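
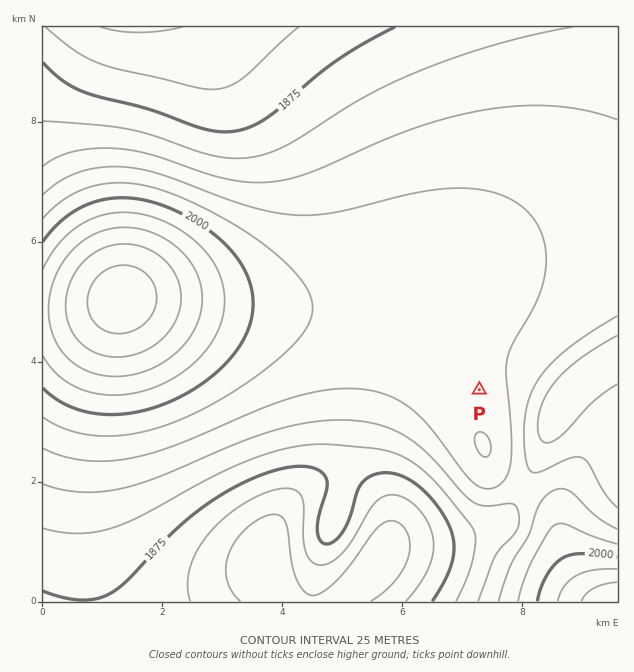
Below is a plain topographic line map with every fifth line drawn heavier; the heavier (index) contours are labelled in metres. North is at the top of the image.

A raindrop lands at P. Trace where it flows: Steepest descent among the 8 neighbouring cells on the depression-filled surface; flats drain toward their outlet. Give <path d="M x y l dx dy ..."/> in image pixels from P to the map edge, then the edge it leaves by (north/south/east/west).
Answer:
<path d="M479 390l14-14 28 0 26 26 16 0 18-20 2 0 12-10 1 0 3-3 5-2 3-3 4-1 6-5"/>
exit: east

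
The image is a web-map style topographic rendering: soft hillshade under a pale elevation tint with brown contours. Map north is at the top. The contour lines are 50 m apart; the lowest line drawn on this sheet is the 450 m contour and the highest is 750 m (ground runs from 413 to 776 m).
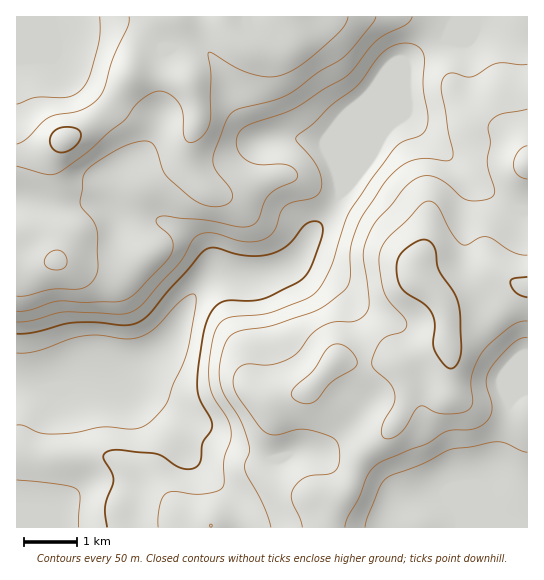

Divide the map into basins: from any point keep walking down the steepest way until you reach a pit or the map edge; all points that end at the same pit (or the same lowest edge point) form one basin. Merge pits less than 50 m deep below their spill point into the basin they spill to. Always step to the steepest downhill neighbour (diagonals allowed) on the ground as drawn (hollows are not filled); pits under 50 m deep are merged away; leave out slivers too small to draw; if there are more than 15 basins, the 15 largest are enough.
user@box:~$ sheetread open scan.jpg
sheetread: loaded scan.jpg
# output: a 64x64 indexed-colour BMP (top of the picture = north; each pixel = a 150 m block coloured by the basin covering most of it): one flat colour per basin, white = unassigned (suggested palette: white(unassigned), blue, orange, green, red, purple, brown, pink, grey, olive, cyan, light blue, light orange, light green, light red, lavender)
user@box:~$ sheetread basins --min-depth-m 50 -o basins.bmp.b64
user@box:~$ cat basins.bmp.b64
<image width="64" height="64" href="data:image/bmp;base64,Qk12CAAAAAAAAHYAAAAoAAAAQAAAAEAAAAABAAQAAAAAAAAIAAATCwAAEwsAABAAAAAAAAAA////ALR3HwAOf/8ALKAsACgn1gC9Z5QAS1aMAMJ34wB/f38AIr28AM++FwDox64AeLv/AIrfmACWmP8A1bDFABERERERERERERERERERERERERESIiIiIiIiIiIiIiIiERERERERERERERERERERERERERIiIiIiIiIiIiIiIiIREREREREREREREREREREREREREiIiIiIiIiIiIiIiIhERERERERERERERERERERERERERIiIiIiIiIiIiIiIiERERERERERERERERERERERERERESIiIiIiIiIiIiIiIREREREREREREREREREREREREREREiIiIiIiIiIiIiIhERERERERERERERERERERERERERESIiIiIiIiIiIiIiERERERERERERERERERERERERERERIiIiIiIiIiIiIiIRERERERERERERERERERERERERERESIiIiIiIiIiIiIhEREREREREREREREREREREREREREREiIiIiIiIiIiIiERERERERERERERERERERERERERERERIiIiIiIiIiIiIRERERERERERERERERERERERERERERESIiIiIiIiIiIhEREREREREREREREREREREREREREREREiIiIiIiIiIiERERERERERERERERERERERERERERERERIiIiIiIiIiIREREREREREREREREREREREREREREREREiIiIiIiIiIhERERERERERERERERERERERERERERERERIiIiIiIiIiEREREREREREREREREREREREREREREREREiIiIiIiIiIRERERERERERERERERERERERERERERERESIiIiIiIiIhERERERERERERERERERERERERERERERERIiIiIiIiIiEREREREREREREREREREREREREREREREREiIiIiIiIiIRERERERERERERERERERERERERERERERESIiIiIiIiIhEREREREREREREREREREREREREREREREREiIiIiIiIiERERERERERERERERERERERERERERERERERESIiIiIiIREREREREREREREREREREREREREREREREREREiIiIiIhERERERERERERERERERERERERERERERERERESIiIiIiERERERERERERERERERERERERERERERERERERIiIiIiIREREREREREREREREREREREREREREREREREREiIiIiIhERERERERERERERERERERERERERERERERERERERESIiEREREREREREREREREREREREREREREREREREREREREiIRERERERERERERERERERERERERERERERERERERERERIhEREREREREREREREREREREREREREREREREREREREREREREREREREREREREREREREREREREREREREREREREREREREREREREREREREREREREREREREREREREREREREREREREREREREREREREREREREREREREREREREREREREREREREREREREREREREREREREREREREREREREREREREREREREREREREREREREREREREREREREREREREREREREREREREREREREREREREREREREREREREREREREREREREREREREREREREREREREREREREREREREREREREREREREREREREREREREREREREREREREREREREREREREREREREREREREREREREREREREREREREREREREREREREREREREREREREREREREREREREREREREREREREREREREREREREREREREREREREREREREREREREREREREREREREREREREREREREREREREREREREREREREREREREREREREREREREREREREREREREREREREREREREREREREREREREREREREREREREREREREREREREREREREREREREREREREREREREREREREREREREREREREREREREREREREREREREREREREREREREREREREREREREREREREREREREREREREREREREREREREREREREREzMxERERERERERERERERERERERERERERERERERERERETMzMxERERERERERERERERERERERERERERERERERERERMzMzMxEREREREREREREREREREREREREREREREREREREzMzMzMRERERERERERERERERERERERERERERERERERETMzMzMzERERERERERERERERERERERERERERERERERERMzMzMzMxEREREREREREREREREREREREREREREREREREzMzMzMzMRERERERERERERERERERERERERERERERERETMzMzMzMzERERERERERERERERERERERERERERERERERMzMzMzMzMxEREREREREREREREREREREREREREREREREzMzMzMzMzERERERERERERERERERERERERERERERERETMzMzMzMzMRERERERERERERERERERERERERERERERERMzMzMzMzMzEREREREREREREREREREREREREREREREREzMzMzMzMzMRERERERERERERERERERERERERERERERETMzMzMzMzMxERERERERERERERERERERERERERERERERMzMzMzMzMzMREREREREREREREREREREREREREREREREzMzMzMzMzMzERERERERERERERERERERERERERERERETMzMzMzMzMzMxERERERERERERERERERERERERERERER"/>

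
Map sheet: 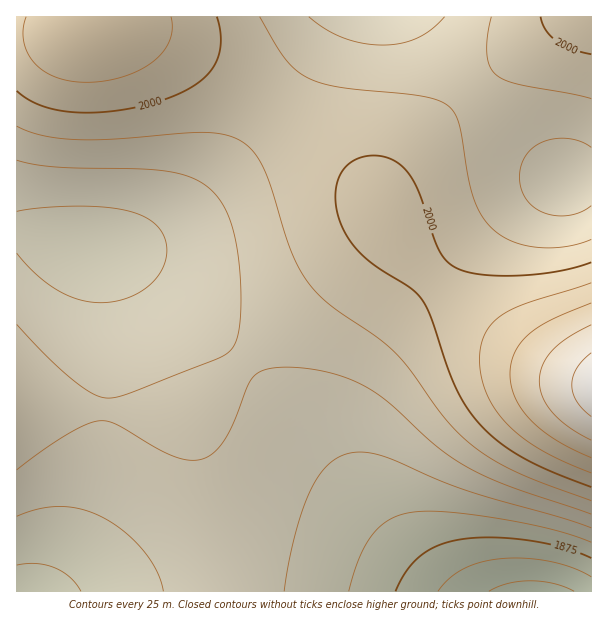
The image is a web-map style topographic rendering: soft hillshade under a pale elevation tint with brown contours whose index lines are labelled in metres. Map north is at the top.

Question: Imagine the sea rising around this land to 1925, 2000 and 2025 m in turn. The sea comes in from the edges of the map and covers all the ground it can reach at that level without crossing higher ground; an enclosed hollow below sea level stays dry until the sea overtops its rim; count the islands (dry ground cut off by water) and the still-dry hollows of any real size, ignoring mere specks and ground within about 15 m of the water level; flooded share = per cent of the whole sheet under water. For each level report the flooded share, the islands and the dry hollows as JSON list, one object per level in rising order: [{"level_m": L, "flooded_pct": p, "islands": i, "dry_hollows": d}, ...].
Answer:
[{"level_m": 1925, "flooded_pct": 16, "islands": 0, "dry_hollows": 0}, {"level_m": 2000, "flooded_pct": 83, "islands": 0, "dry_hollows": 0}, {"level_m": 2025, "flooded_pct": 93, "islands": 0, "dry_hollows": 0}]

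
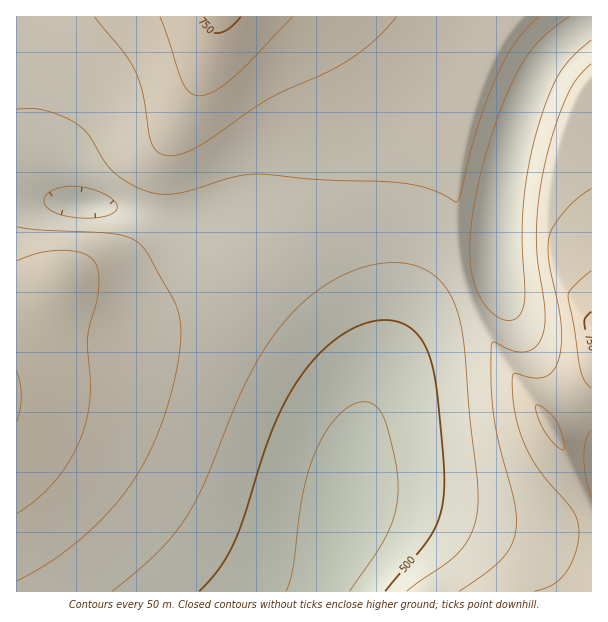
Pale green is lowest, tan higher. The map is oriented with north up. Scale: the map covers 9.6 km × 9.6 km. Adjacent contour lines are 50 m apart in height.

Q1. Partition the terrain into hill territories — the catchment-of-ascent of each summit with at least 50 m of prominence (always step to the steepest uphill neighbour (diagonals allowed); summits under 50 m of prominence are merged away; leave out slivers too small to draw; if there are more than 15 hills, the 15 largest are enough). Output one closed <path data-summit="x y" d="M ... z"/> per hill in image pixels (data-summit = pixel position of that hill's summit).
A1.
<path data-summit="219 17" d="M591 16l-574 0-1 181 106 11 52 15 36 3 23 12 16 14 58 57 36 44 17 30 2 12 0 33 8-24 21-44 24-34 14-14 17-12 34-14 14-8 4-6-2-48 4-35 11-46 11-33 20-45 19-22 30-21z"/><path data-summit="17 396" d="M33 198l-17 0 0 393 305 1 28-85 5-46 8-42 0-24-2-12-17-30-36-44-58-57-25-20-20-8-30-1-52-15-53-4z"/><path data-summit="591 330" d="M591 22l-21 14-23 23-9 13-16 38-11 33-11 46-4 35 2 48-4 6-14 8-34 14-17 12-25 27-13 21-17 33-14 41-6 27-5 46-9 32-18 46 1 7 269-1z"/>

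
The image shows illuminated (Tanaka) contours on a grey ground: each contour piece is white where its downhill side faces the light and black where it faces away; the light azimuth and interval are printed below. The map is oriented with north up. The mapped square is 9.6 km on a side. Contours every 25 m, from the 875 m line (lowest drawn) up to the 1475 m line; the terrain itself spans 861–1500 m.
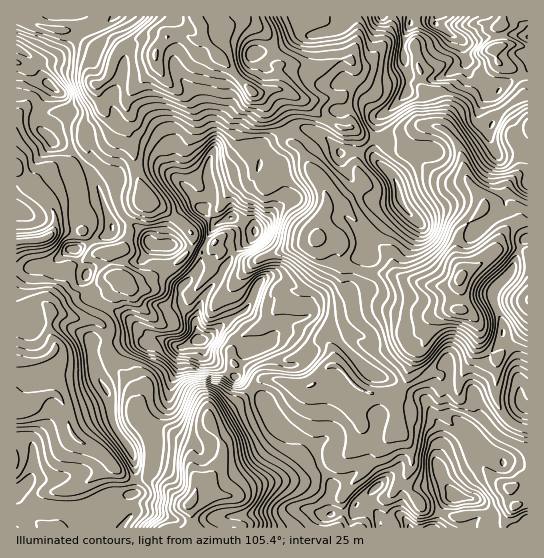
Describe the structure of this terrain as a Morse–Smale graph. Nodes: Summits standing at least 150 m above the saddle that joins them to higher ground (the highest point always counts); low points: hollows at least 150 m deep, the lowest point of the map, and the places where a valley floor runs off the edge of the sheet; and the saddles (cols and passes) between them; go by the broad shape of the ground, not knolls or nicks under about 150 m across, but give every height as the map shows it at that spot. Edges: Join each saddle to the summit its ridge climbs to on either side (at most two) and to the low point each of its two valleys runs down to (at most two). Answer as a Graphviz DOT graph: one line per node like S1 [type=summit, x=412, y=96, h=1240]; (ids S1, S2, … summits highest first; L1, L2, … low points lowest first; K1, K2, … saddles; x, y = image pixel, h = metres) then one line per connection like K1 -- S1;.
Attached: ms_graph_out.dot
graph terrain {
  S1 [type=summit, x=198, y=339, h=1500];
  S2 [type=summit, x=438, y=17, h=1487];
  S3 [type=summit, x=431, y=527, h=1396];
  L1 [type=low, x=461, y=278, h=861];
  L2 [type=low, x=189, y=505, h=891];
  L3 [type=low, x=195, y=17, h=931];
  K1 [type=saddle, x=78, y=158, h=1228];
  K2 [type=saddle, x=75, y=230, h=1202];
  K3 [type=saddle, x=251, y=387, h=1187];
  K4 [type=saddle, x=137, y=169, h=1155];
  K5 [type=saddle, x=286, y=131, h=1136];
  K1 -- S1;
  K1 -- L2;
  K1 -- L3;
  K2 -- S1;
  K2 -- L1;
  K2 -- L2;
  K3 -- S1;
  K3 -- S3;
  K3 -- L1;
  K3 -- L2;
  K4 -- S1;
  K4 -- L1;
  K4 -- L3;
  K5 -- S1;
  K5 -- S2;
  K5 -- L1;
  K5 -- L3;
}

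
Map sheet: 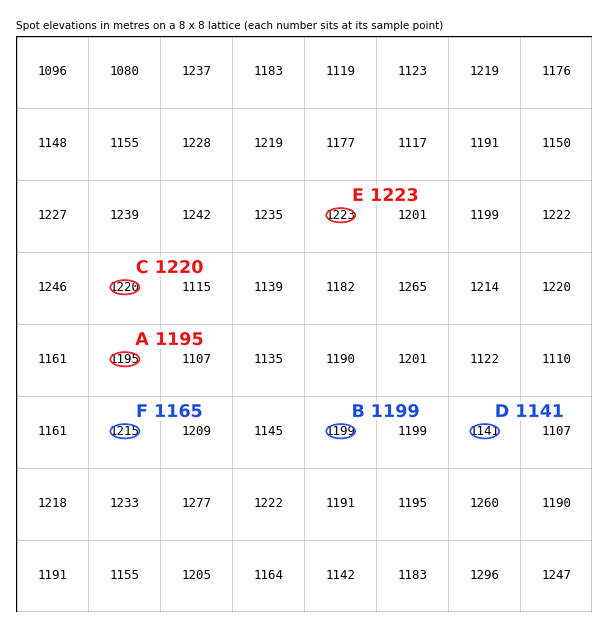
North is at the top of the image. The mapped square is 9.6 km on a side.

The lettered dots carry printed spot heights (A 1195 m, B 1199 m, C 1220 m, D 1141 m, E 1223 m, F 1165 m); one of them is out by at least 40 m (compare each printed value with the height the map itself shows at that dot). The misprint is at F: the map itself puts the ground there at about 1215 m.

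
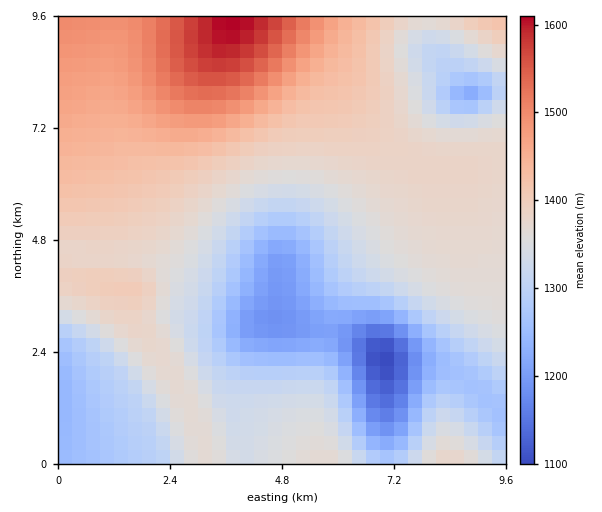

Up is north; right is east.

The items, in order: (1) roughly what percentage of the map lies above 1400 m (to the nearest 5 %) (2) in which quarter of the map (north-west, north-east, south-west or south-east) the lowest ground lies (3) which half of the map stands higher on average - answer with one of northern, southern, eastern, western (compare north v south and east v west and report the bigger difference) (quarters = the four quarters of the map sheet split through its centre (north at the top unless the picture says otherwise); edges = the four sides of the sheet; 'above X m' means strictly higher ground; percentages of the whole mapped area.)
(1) About 25 % of the map lies above 1400 m.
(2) The lowest ground is in the south-east quarter.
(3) Taken as a whole, the northern half is higher than the southern.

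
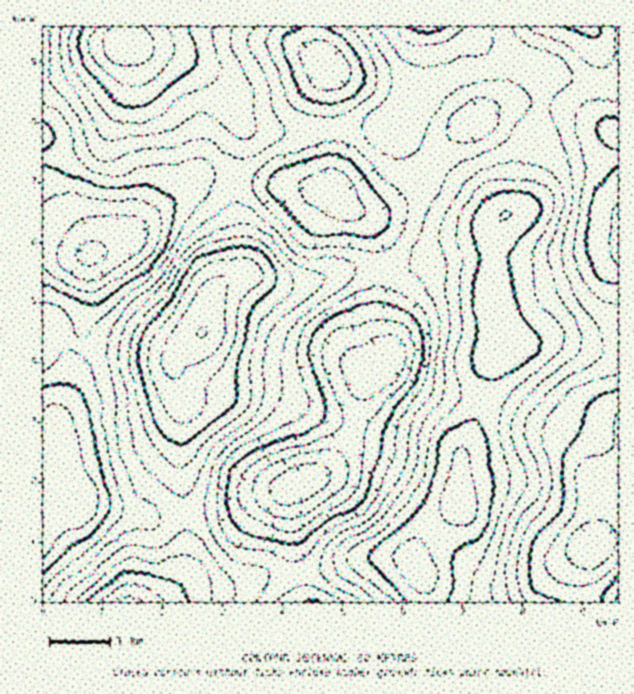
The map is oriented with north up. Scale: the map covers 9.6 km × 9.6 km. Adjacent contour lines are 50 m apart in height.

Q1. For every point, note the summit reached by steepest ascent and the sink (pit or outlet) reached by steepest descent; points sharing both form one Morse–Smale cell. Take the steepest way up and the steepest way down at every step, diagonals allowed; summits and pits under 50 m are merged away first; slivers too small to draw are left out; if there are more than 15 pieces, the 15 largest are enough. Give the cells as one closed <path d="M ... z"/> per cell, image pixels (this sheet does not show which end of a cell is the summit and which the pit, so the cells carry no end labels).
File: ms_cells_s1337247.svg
<path d="M127 41l-27 13-26 18-16 6-16 3 0 66 3 9 3 33 8 15 9 6 16 18 10 26 39-20 40-37 27-19 11-4 27 4 2-6 6-46-19-36-15-14-18-12-15-8-28-6z"/><path d="M487 400l-5 0-8 27-14 27-2 51-35 32-11 19 0 6 12 21 2 18 157 1-1-31 4-15 10-16 0-44-4-13 2-5-4-13-11-18-16-13z"/><path d="M43 148l-1 183 11 1 23 12 16 4 35 2 40 6 9-3 26-22 6-28 6-14 10-9 11-5 5-7 2-21-8-46 2-23-3-2-12-2-13 0-11 4-27 19-40 37-39 20-5-17-8-14-22-19-6-11z"/><path d="M379 268l-18 0-17 2-39 14-24 0-31-9-11 0-16 6-9 8-4 9-8 33-26 24-2 20 4 12 6 5 9 3 75 0 85 33 11-46 10-11 10-7 2-4 0-9-8-27z"/><path d="M49 330l-7 3 0 193 35-18 5-5 61 12 6 3 35-2 0-9-4-24 2-81-8-26 0-16 3-6-10 2-40-6-35-2-16-4z"/><path d="M611 131l-33 6-34 12-12-3-2 2-5 15-1 30-4 11-8 10-12 6-6 14 0 40-4 26 15 42 16 2 17-3 21 0 31 5 28-1 0-212z"/><path d="M355 428l-3 1-18 31-12 13-21 9-10 10-1 15 9 67 56-14 45-3 12 5 2-10 9-15 35-32 2-43-1-6-4-4-30-10-48-5z"/><path d="M178 384l-1 4 5 14-2 81 5 33 47-6 31-16 27-6 32-15 17-19 13-24 0-4-32-10-46-20-15-2-66 1-9-3z"/><path d="M494 228l-13 14-42 12-21 10-11 4-27 0-2 56 8 27-2 13 2 2 20 12 30 14 45 8 2-3 6-30 15-25-14-42 4-26z"/><path d="M313 26l-185 0-2 14 22 10 28 6 33 20 19 20 10 22 7 8 33 6 27 0 25-3 0-57-12-17z"/><path d="M82 503l-40 25 1 74 118 0 19-17 6-15 2-20-2-31-2-3-35 2-6-3z"/><path d="M559 341l-21 0-17 3-18-2-14 25-7 32 21 7 65 31 16 16 8 19 0 5 3 1 15-10 8-2 0-120-28 0z"/><path d="M242 178l-6 0-2 5 0 18 4 19 4 41-4 10-5 5 17-1 31 9 24 0 39-14 36-3-2-20-6-21-11-12-9-5-18-19-21 0-21-6-26 0z"/><path d="M466 26l-42 1-1 57-9 19-16 18 2 9 8 11 25 23 30-36 24-16 27-10 28 1-2-34-52-21z"/><path d="M424 26l-110 1 0 10 4 18 12 17-2 40 3 18 52-2 9-3 12-10 14-19 6-18z"/>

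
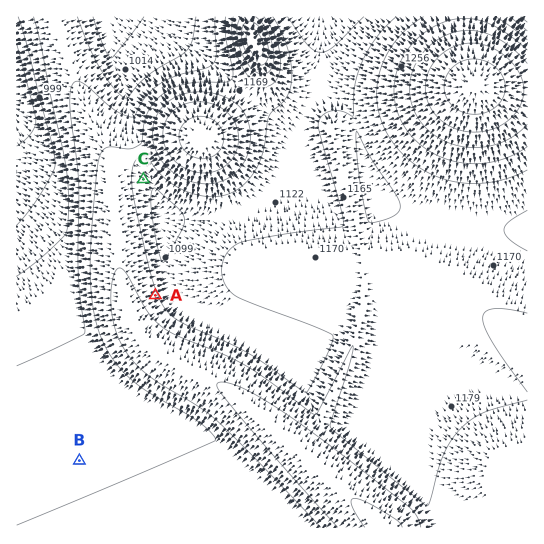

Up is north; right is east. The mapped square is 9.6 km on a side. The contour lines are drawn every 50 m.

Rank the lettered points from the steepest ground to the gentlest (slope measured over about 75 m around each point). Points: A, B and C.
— A C B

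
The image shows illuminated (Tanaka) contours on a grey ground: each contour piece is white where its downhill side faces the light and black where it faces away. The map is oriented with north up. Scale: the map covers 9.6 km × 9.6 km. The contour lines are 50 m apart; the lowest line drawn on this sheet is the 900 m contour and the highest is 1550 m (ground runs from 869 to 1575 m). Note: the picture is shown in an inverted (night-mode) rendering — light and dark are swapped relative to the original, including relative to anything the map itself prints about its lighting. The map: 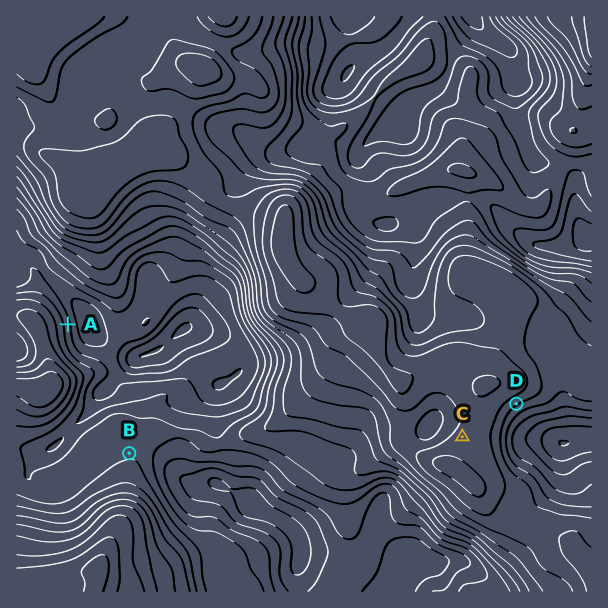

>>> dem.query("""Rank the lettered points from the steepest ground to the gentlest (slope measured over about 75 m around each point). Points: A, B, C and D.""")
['A', 'D', 'B', 'C']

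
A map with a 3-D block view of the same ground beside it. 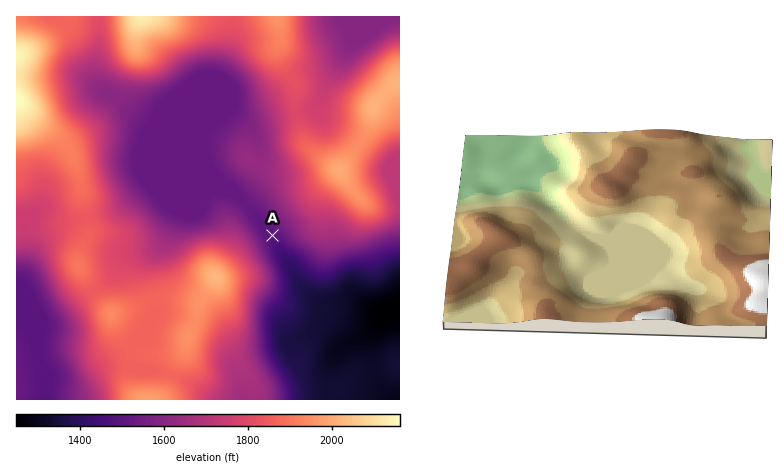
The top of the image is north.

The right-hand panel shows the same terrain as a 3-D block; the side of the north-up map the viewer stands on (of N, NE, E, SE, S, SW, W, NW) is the N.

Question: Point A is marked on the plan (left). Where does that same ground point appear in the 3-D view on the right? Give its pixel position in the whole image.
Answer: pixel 560 214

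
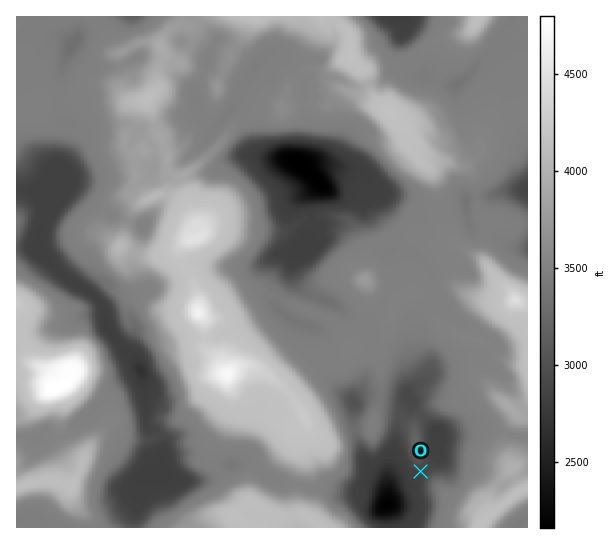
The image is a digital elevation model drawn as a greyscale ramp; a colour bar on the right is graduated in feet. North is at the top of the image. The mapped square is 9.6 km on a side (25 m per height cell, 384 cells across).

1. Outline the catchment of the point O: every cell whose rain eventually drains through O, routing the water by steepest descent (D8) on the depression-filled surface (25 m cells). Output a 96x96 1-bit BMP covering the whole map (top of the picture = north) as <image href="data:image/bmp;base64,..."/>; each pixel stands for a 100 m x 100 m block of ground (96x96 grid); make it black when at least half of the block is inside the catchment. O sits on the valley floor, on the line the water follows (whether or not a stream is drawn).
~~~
<image width="96" height="96" href="data:image/bmp;base64,Qk2+BAAAAAAAAD4AAAAoAAAAYAAAAGAAAAABAAEAAAAAAIAEAAATCwAAEwsAAAIAAAAAAAAA////AAAAAAAAAAAAAAAAAAAAAAAAAAAAAAAAAAAAAAAAAAAAAAAAAAAAAYAAAAAAAAAAAAAAH8AAAAAAAAAAAAAAP/AAAAAAAAAAAAAAf/gAAAAAAAAAAAAA//wAAAAAAAAAAAAA//4AAAAAAAAAAAAB//wAAAAAAAAAAAAB//wAAAAAAAAAAAAD//gAAAAAAAAAAAAH//gAAAAAAAAAAAAP//gAAAAAAAAAAAAf//gAAAAAAAAAAAAf//gAAAAAAAAAAAAf//gAAAAAAAAAAAAf//gAAAAAAAAAAAAf//gAAAAAAAAAAAAf//gAAAAAAAAAAAA///gAAAAAAAAAAAB///0AAAAAAAAAAB////8AAAAAAAAAAA////8AAAAAAAAAAA////8AAAAAAAAAAA////8AAAAAAAAAAA////8AAAAAAAAAAA////8AAAAAAAAAAA////8AAAAAAAAAAA////8AAAAAAAAAAA////8AAAAAAAAAAA////8AAAAAAAAAAA////8AAAAAAAAAAA///8AAAAAAAAAAAA///8AAAAAAAAAAAA///wAAAAAAAAAAAAf/+AAAAAAAAAAAAAf/wAAAAAAAAAAAAAP/AAAAAAAAAAAAAAP+AAAAAAAAAAAAAAP+AAAAAAAAAAAAAAP8AAAAAAAAAAAAAAH8AAAAAAAAAAAAAAH4AAAAAAAAAAAAAABwAAAAAAAAAAAAAAAAAAAAAAAAAAAAAAAAAAAAAAAAAAAAAAAAAAAAAAAAAAAAAAAAAAAAAAAAAAAAAAAAAAAAAAAAAAAAAAAAAAAAAAAAAAAAAAAAAAAAAAAAAAAAAAAAAAAAAAAAAAAAAAAAAAAAAAAAAAAAAAAAAAAAAAAAAAAAAAAAAAAAAAAAAAAAAAAAAAAAAAAAAAAAAAAAAAAAAAAAAAAAAAAAAAAAAAAAAAAAAAAAAAAAAAAAAAAAAAAAAAAAAAAAAAAAAAAAAAAAAAAAAAAAAAAAAAAAAAAAAAAAAAAAAAAAAAAAAAAAAAAAAAAAAAAAAAAAAAAAAAAAAAAAAAAAAAAAAAAAAAAAAAAAAAAAAAAAAAAAAAAAAAAAAAAAAAAAAAAAAAAAAAAAAAAAAAAAAAAAAAAAAAAAAAAAAAAAAAAAAAAAAAAAAAAAAAAAAAAAAAAAAAAAAAAAAAAAAAAAAAAAAAAAAAAAAAAAAAAAAAAAAAAAAAAAAAAAAAAAAAAAAAAAAAAAAAAAAAAAAAAAAAAAAAAAAAAAAAAAAAAAAAAAAAAAAAAAAAAAAAAAAAAAAAAAAAAAAAAAAAAAAAAAAAAAAAAAAAAAAAAAAAAAAAAAAAAAAAAAAAAAAAAAAAAAAAAAAAAAAAAAAAAAAAAAAAAAAAAAAAAAAAAAAAAAAAAAAAAAAAAAAAAAAAAAAAAAAAAAAAAAAAAAAAAAAAAAAAAAAAAAAAAAAAAAAAAAAAAAAAAAAAAAAAAAAAAAAAAAAAAAAAAAAAAAAAAAAAAAAAAAAAAAAAAAAAAAAAAAAAAAAAAAAAAAAAAAAAA="/>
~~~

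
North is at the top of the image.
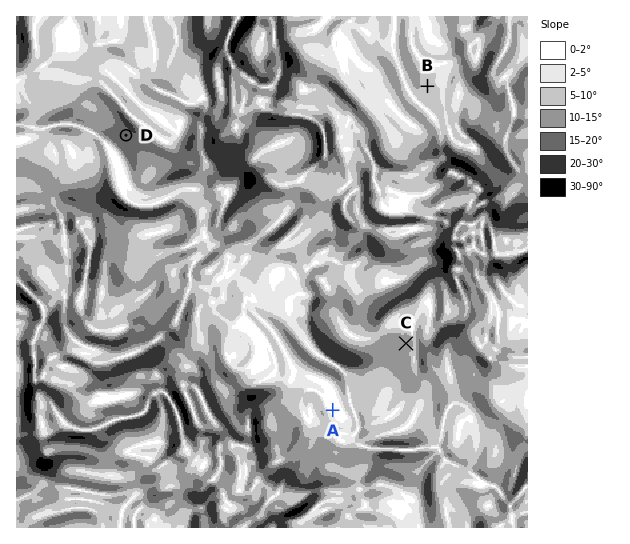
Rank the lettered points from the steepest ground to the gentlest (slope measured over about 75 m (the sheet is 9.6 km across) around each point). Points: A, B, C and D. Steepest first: D C B A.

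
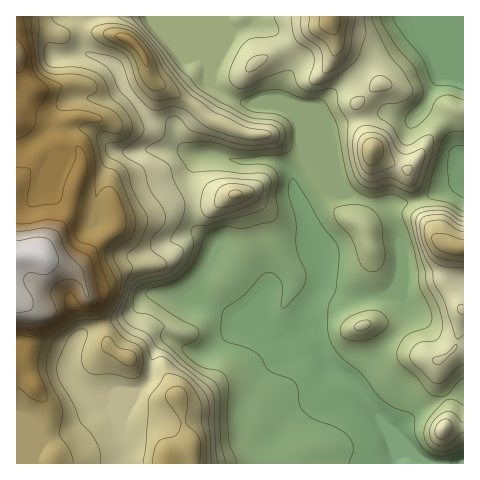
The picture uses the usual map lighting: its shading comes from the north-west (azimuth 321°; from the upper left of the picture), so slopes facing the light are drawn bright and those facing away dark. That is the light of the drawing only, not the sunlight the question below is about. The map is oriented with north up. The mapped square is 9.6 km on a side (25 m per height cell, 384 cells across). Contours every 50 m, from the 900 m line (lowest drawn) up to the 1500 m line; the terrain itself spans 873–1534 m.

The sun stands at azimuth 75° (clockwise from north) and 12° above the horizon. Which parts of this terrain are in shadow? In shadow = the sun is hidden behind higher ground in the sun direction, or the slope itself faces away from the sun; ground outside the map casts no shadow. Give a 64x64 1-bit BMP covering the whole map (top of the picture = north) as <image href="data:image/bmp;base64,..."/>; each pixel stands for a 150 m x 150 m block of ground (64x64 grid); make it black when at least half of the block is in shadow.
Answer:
<image width="64" height="64" href="data:image/bmp;base64,Qk0+AgAAAAAAAD4AAAAoAAAAQAAAAEAAAAABAAEAAAAAAAACAAATCwAAEwsAAAIAAAAAAAAA////AAAAAAAAADAAAAAAAAAAMAAAAADwAAAQAAAAA/AAAAAAAAAD8AAAAAAAAAHwAAAAAAAAAHAAAAAAAAAAMAAAAAAAAAAAAAAAAAAAAAAAAAAAAAAAAAAAAAAAAAAAAAAAAAAAAGAAAAAAAAAA4AAAAAAAAAHAAAAAAAAAAYAAAAAAAAAAAAAAAAAAAAAAAAAAAAAAAAAAAAAAAAAAAAAAAAAAAAAcAAAAAAAAAD4AAAAAAAAAfgDAAAAAAAB8AMAAAAAAAPgAgAAAAAAA+AAAAAAAAAHwAAAAAAAAAfAAAAAAAAAD8AAAAAAAAAfwAAAAAAAAD/gAAAAAAAAP8AAAAAAAAA/wAAAAAAAAD+AAAAAAAAAH4AAAAAAAAAPAAAAAAAAAAcAAAAAAAAAAAAAAAAAAAAAAAAAAAAAAAAAAAAAAAAHHAAAAAAAAB8IAAAAAAAAfwAAAAAAAAB/AAAAAAAAAH8AAAAAAAAAfwAAAAAAOAA/AAAAAAA4AB8AAAAAAAAAHAAAAAAAAAAIAAAAAAAAABgAAAAAAAAAOAAAAACAAAAYAAAAA4AAAAAAAAAHgAAAAAAAAA+AAAAAAAAADwAAAAAAAAAfAAABgAAAAB8AAAHAAAAAPwAAAeAAAAD+AAAD4AAAAPgAAA/AAAAAAAAAH4AAAAAAAAAfgAAAAAAAAAeAAAA=="/>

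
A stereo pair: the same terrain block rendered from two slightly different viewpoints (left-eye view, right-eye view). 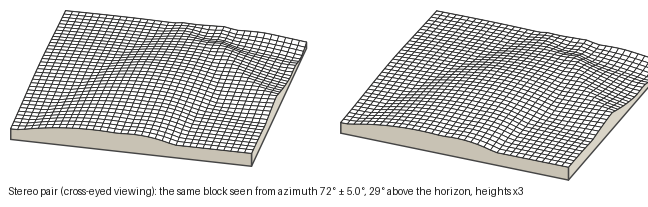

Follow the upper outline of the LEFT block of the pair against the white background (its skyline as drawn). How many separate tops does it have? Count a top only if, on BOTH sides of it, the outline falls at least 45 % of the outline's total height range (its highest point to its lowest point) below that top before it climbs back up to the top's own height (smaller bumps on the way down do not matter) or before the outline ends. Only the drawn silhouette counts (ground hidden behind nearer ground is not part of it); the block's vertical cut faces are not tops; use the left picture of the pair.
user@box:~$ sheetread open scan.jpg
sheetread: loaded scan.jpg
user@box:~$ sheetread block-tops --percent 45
0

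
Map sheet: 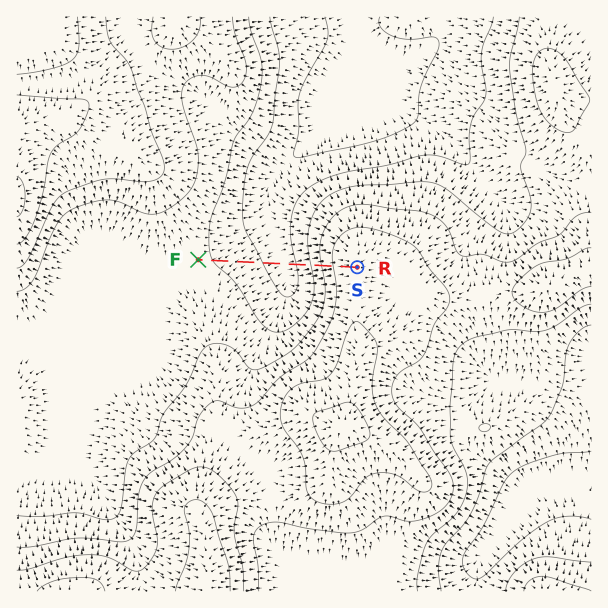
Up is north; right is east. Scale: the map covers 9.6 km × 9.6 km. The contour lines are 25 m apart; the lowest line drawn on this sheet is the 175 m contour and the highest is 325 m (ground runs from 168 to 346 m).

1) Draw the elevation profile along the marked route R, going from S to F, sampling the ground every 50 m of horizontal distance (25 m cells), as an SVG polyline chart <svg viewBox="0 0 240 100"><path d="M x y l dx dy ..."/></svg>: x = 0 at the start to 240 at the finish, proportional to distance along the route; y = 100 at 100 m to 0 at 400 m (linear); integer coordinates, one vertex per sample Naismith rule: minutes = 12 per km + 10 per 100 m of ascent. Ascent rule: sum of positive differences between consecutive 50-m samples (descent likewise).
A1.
<svg viewBox="0 0 240 100"><path d="M0 35l5 0 4 0 5 1 4 0 5 1 4 1 5 2 4 2 5 1 4 3 5 2 4 2 5 3 4 2 5 2 4 2 5 3 4 1 5 2 4 1 5 1 5 1 4 1 5 0 4 0 5 0 4 0 5 0 4-1 5 0 4-1 5-1 4 0 5-1 4 0 5-1 4-1 5 0 4-1 5 0 4-1 5 0 5-1 4 0 5-1 4 0 5 0 4-1 5 0 4 0 5 0 4 0 5-1"/></svg>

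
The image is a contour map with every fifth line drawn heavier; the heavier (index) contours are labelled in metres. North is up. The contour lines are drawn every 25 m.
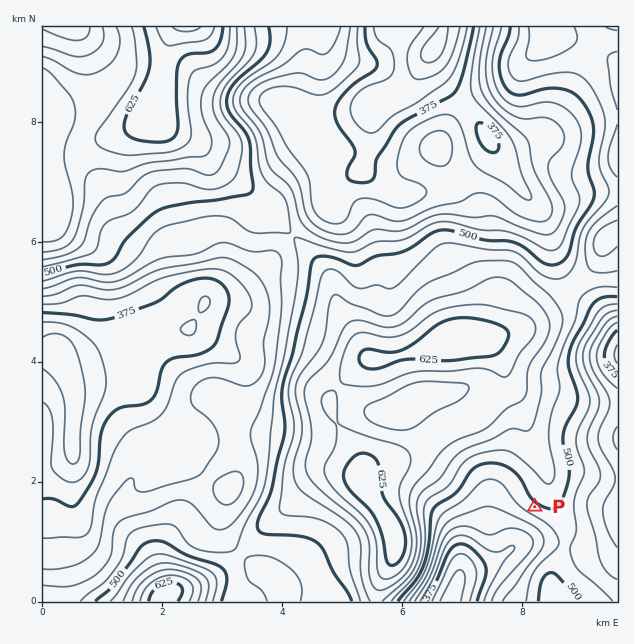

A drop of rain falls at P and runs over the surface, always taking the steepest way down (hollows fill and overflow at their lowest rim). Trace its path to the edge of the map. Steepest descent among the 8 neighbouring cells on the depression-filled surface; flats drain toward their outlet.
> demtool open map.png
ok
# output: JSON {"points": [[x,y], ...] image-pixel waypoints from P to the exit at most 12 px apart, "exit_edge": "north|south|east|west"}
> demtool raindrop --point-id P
{"points": [[535, 507], [523, 519], [520, 531], [517, 543], [505, 555], [493, 562], [481, 565], [469, 568], [458, 580], [454, 592], [451, 601]], "exit_edge": "south"}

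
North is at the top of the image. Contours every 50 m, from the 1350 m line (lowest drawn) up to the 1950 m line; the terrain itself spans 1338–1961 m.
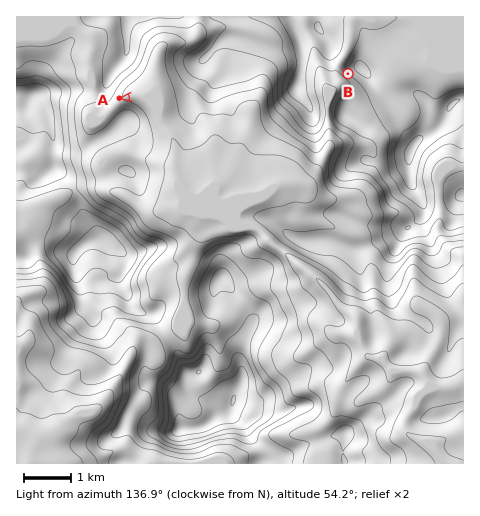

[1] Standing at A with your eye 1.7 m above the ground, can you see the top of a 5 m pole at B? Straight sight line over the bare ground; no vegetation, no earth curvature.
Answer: no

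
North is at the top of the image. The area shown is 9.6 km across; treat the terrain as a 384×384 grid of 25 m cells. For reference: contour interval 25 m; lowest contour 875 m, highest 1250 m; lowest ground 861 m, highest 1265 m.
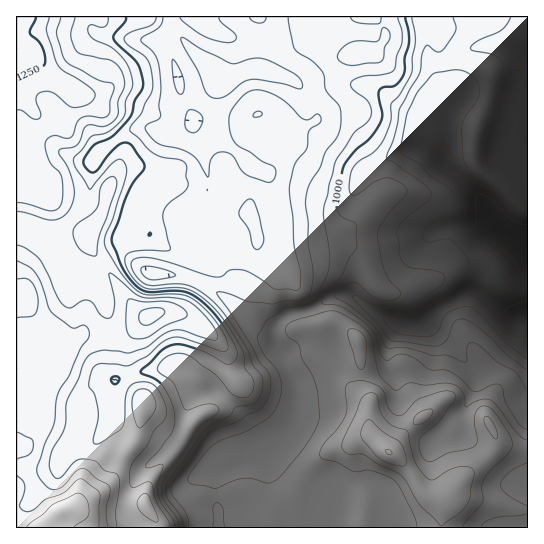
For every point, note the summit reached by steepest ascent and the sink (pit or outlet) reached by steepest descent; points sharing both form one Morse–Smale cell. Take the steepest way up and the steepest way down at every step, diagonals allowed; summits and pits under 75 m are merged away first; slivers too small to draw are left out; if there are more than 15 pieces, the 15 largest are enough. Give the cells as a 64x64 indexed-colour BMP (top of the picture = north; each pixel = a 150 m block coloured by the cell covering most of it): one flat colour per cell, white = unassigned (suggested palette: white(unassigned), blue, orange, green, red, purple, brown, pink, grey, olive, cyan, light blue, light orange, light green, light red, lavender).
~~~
<image width="64" height="64" href="data:image/bmp;base64,Qk12CAAAAAAAAHYAAAAoAAAAQAAAAEAAAAABAAQAAAAAAAAIAAATCwAAEwsAABAAAAAAAAAA////ALR3HwAOf/8ALKAsACgn1gC9Z5QAS1aMAMJ34wB/f38AIr28AM++FwDox64AeLv/AIrfmACWmP8A1bDFABERERERERERERERERIiIiIiIiIiIiIiIiIiIiIiIiIiEREREREREREREREREiIiIiIiIiIiIiIiIiIiIiIiIiIRERERERERERERERESIiIiIiIiIiIiIiIiIiIiIiIiIhERERERERERERERERIiIiIiIiIiIiIiIiIiIiIiIiIiEREREREREREREREREiIiIiIiIiIiIiIiIiIiIiIiIiIRERERERERERERERESIiIiIiIiIiIiIiIiIiIiIiIiIhERERERERERERERERIiIiIiIiIiIiIiIiIiIiIiIiIiERERERERERERERERESIiIiIiIiIiIiIiIiIiIiIiIiIRERERERERERERERERESIiIiIiIiIiIiIiIiIiIiIiIhEREREREREREREREREREiIiIiIiIiIiIiIiIiIiIiIiEREREREREREREREREREREiIiIiIiIiIiIiIiIiIiIiIREREREREREREREREREREREiIiIiIiIiIiIiIiIiIiIhERERERERERERERERERERERIiIiIiIiIiIiIiIiIiIiERERERERERERERERERERERESIiIiIiIiIiIiIiIiIiIRERERERERERERERERERERERIiIiIiIiIiIiIiIiIiIhEREREREREREREREREREREREiIiIiIiIiIiIiIiIiIiERERERERERERERERERERERESIiIiIiIiIiIiIiIiIiIRERERERERERERERERERERERIiIiIiIiIiIiIiIiIiIhEREREREREREREREREREREREiIiIiIiIiIiIiIiIiIiEREREREREREREREREREREREiIiIiIiIiIiIiIiIiIiIRERERERERERERERERERERESIiIiIiIiIiIiIiIiIiIhERERERERERERERERERERESIiIiIiIiIiIiIiIiIiIiERERERERERERERERERERERIiIiIiIiIiIiIiIiIiIiIRERERERERERERERERERERIiIiIiIiIiIiIiIiIiIiIhEREREREREREREREREREREiIiIiIiIiIiIiIiIiIiIiERERERERERERERERERERERIiIiIiIiIiESIiIiIiIiIRERERERERERERERERERERESIiIiIiIhERESIiIiIiIhERERERERERERERERERERERERIiIiIREREREiIiIiERERERERERERERERERERERERERERIiIREREREREiIhEREREREREREREREREREREREREREREREREREREREREhEREREREREREREREREREREREREREREREREREREREREREREREREREREREREREREREREREREREREREREREREREREREREREREREREREREREREREREREREREREREREREREREREREREREREREREREREREREREREREREREREREREREREREREREREREREREREREREREREREREREREREREREREREREREREREREREREREREREREREREREREREREREREREREREREREREREREREREREREREREREREREREREREREREREREREREREzMzEREREREREREREREREREREREREREREREREREREREzMzMxERERERERERERERERERERERERERERERERERERETMzMzMRERERERERERERERERERERERERERERERERERERMzMzMzEREREREREREREREREREREREREREREREREREREzMzMzMRERERERERERERERERERERERERERERERERERETMzMzMxERERERERERERERERERERERERERERERERERERMzMzMzEREREREREREREREREREREREREREREREREREREzMzMzMRERERERERERERERERERERERERERERERERERETMzMzMzERERERERERERERERERERERERERERERERERERMzMzMzMREREREREREREREREREREREREREREREREREREzMzMzMzERERERERERERERERERERERERERERERERERETMzMzMzMxERERERERERERERERERERERERERERERERERMzMzMzMzMxEREREREREREREREREREREREREREREREREzMzMzMzMzMzMzMxERERERERERERERERERERERERERETMzMzMzMzMzMzMzERERERERERERERERERERERERERERMzMzMzMzMzMzMzEREREREREREREREREREREREREREREzMzMzMzMzMzMzMRERERERERERERERERERERERERERETMzMzMzMzMzMzMxERERERERERERERERERERERERERERMzMzMzMzMzMzMxEREREREREREREREREREREREREREREzMzMzMzMzMzMzERERERERERERERERERERERERERERETMzMzMzMzMzMzMRERERERERERERERERERERERERERERMzMzMzMzMzMzMxEREREREREREREREREREREREREREREzMzMzMzMzMzMxERERERERERERERERERERERERERERETMzMzMzMzMzMzERERERERERERERERERERERERERERERMzMzMzMxEREREREREREREREREREREREREREREREREREzMzMzMxERERERERERERERERERERERERERERERERERETMzMzMxERERERERERERERERERERERERERERERERERER"/>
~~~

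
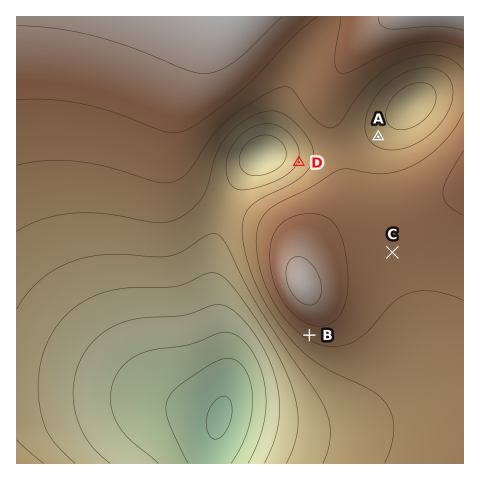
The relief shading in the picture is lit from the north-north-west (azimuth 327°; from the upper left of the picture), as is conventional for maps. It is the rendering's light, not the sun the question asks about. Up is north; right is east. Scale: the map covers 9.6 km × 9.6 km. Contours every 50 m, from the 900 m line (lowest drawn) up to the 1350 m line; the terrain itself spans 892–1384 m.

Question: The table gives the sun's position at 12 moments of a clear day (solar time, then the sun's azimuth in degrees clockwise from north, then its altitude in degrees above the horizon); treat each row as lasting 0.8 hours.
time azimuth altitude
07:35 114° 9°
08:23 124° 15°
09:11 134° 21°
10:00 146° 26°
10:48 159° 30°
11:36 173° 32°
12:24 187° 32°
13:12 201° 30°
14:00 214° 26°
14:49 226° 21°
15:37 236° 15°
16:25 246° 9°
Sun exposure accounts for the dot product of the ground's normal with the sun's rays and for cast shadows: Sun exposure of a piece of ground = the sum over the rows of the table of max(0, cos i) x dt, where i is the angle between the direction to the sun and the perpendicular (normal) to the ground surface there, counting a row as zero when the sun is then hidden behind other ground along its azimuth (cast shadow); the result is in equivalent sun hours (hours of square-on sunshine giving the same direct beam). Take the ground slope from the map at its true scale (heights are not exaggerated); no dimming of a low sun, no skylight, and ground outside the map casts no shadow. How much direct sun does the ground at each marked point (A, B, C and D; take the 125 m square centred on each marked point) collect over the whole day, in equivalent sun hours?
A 3.1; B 4.5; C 3.7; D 3.1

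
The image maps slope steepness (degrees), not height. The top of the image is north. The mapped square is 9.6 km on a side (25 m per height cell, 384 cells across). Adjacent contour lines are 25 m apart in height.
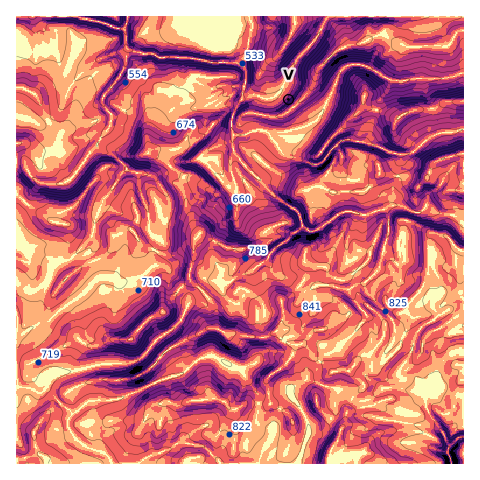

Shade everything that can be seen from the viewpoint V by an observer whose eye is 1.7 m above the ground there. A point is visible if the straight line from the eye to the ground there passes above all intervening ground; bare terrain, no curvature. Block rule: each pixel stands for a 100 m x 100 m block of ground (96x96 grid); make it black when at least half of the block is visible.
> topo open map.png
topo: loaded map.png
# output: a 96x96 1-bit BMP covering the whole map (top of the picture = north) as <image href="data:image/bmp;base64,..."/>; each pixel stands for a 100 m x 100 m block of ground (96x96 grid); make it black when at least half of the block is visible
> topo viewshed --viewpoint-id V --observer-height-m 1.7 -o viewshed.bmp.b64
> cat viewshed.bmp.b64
<image width="96" height="96" href="data:image/bmp;base64,Qk2+BAAAAAAAAD4AAAAoAAAAYAAAAGAAAAABAAEAAAAAAIAEAAATCwAAEwsAAAIAAAAAAAAA////AAAAAAAAAAAAAAAAAAAAAAAAAAAAAAAAAAAAAAAAAAAAAAAAAAAAAAAAAAAAAAAAAAAAAAAAAAAAAAAAAAAAAAAAAAAAAAAAAAAAAAAAAAAAAAAAAAAAAAAAAAAAAAAAAAAAAAAAAAAAAAAAAAAAAAAAAAAAAAAAAAAAAAAAAAAAAAAAAAAAAAAAAAAAAAAAAAAAAAAAAAAAAAAAAAAAAAAAAAAAAAAAAAAAAAAAAAAAAAAAAAAAAAAAAAAAAAAAAAAAAAAAAAAAAAAAAAAAAAAAAAAAAAAAAAAAAAAAAAAAAAAAAAAAAAAAAAAAAAAAAAAAAAAAAAAAAAAAAAAAAAAAAAAAAAAAAAAAAAAAAAAAAAAAAAAAAAAAAAAAAAAAAAAAAAAAAAAAAAAAAAAAAAAAAAAAAAAAAAAAAAAAAAAAAAAAAAAAAAAAAAAAAAAAAAAAAAAAAAAAAAAAAAAAAAAAAAAAAAAAAAAAAAAAAAAAAAAAAAAAAAAAAAAAAAAAAAAAAAAAAAAAAAAAAAAAAAAAAAAAAAAAAAAAAAAAAAAAAAAAAAAAAAAAAAAAAAAAAAAAAAAAAAAAAAAAAAAAAAAAAAAAAAAAAAAAAAAAAAAAAAAAAAAAAAAAAAAAAAAAAAAAAAAAAAAAAAAAAAAAAAAAAAAAAAAAAAAAAAAAAAAAAAAAAAAAAAAAAAAAAAAAAAAAAAAAAAAAAAAAAAAAAAAAAAAAAAAAAAAAAAAAAAAAAAAAAAAAAAAAAAAAAAAAAAAAAAAAAAAAAAAAAAAAAAAAAAAAAAAAAAAAAAAAAAAAAAAAAAAAAAAAAAAAAAAAAAAAAAAAAAAAAAAAAAAAAAAAAAAAAAAAAAAAAAAAAAAAAAAAAAAAAAAAAAAAAAAAAAAAAAAAAAAAAAAAAAAAAAAAAAAAAAAAAAAAAAAAAAAACAAAAAAAAAAAAAAAGAAAAAAAAAAAAAAACAAAAAAAAAAAAAAAAgAAAAAAAAAAAAAAHgAAAAAAAAAAAAAAOAAAAAAAAAAAAAAAcAAAAAAAAAAAAAAAAAAAAAAAAAAAAAAACAAAAAAAAAAAAAAADgAAAAAAAAAAAAAADwAAAAAAAAAAAAAAB4AAAAAAAAAAAAAAB8AAAAAAAAAAAAAIBmAAAAAAAAAAAAAMAjAAAAAAAAAAAAAPAzAAAAAAAAAAAAAP47gAAAAAAAAAAAAD//w/gAAAAAAAAAADf/w/wAAAAAAAAAADP/4f4AAAAAAAAAADv/8f8AAAAAAIAAAD35s/+AAAAABgAAABz/8f/gAAAAAAAAABT/8f/wAAAAAAAAAABn8P/wAAAAAAAAAAAAYP/wAAAAAAAAAAAAAH/wAAAAAAAAAAAAAH8AAAAAAAAAAAAAAB8AAAAAAAAAAAAAAA+AAAAAAAAAAAAAAAeAAAAAAAAAAAAAAAPAAAAAAAAAAAAAAAPAAAAAAAAAAAAAAAHgAAAAAAAAAAAAAADwAAAAAAAAAAAAAADwAAAAAAAAAAAAAAAQAAAAAAAAAAAAAAAAAAAAA="/>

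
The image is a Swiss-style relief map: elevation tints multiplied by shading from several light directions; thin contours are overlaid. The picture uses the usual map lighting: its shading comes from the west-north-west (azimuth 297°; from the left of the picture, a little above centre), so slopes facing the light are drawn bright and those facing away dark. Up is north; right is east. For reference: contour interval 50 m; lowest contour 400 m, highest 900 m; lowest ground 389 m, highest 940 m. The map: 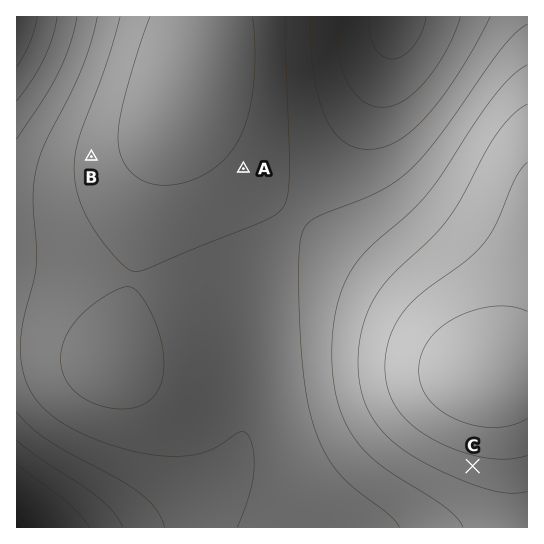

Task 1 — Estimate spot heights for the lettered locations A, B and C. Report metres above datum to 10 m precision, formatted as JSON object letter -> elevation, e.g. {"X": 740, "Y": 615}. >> {"A": 730, "B": 720, "C": 830}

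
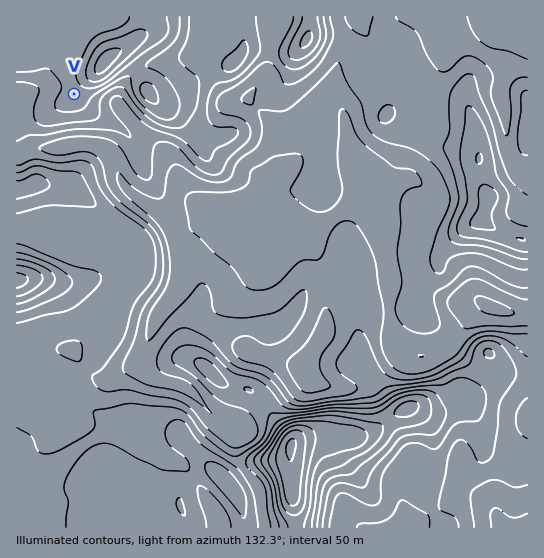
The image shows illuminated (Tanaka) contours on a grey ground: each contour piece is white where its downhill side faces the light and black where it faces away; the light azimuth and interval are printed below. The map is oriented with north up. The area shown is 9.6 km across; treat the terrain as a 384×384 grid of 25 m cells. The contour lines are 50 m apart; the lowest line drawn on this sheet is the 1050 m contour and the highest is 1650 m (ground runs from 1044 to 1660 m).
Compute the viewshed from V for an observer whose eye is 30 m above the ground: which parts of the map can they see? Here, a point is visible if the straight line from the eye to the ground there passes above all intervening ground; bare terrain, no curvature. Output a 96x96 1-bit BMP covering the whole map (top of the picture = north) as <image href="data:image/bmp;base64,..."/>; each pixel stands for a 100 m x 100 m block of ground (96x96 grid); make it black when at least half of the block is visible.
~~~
<image width="96" height="96" href="data:image/bmp;base64,Qk2+BAAAAAAAAD4AAAAoAAAAYAAAAGAAAAABAAEAAAAAAIAEAAATCwAAEwsAAAIAAAAAAAAA////AAAAAAAD+AOAAAHAAAAAAAAA+AOAQAHAAAAAAAAAeAPAwAHAAAAAAAAAMAPwwAHAAAAAAAAAAAH/gADgAAAAAAAAAAD/gADgAAAAAAABAAB/gABgAAAAAAABwAB/APhwAAAAAAAB4AA/AfBwAAAAAAAB8AA+A+BgAAAAAAAB+AD8D+BgAAAAAAAA/AP4P+DgAAAAAAAA///wP//gAAAAAAAAf//wP//gAAAAAAAAP//gf5/gAAAAAAAAP/8AfgfwAAAAAAAAH/wA/AfwAAAAAAAAD/A/+AP8PwAAAAAAB+A/+AP///AAAAAAA/D/8AH///gAAAAAAf//4AH///wAAAAAA///wAH///8AAAAAB///gAH////AAAAAB///AAH////wOAAAA//+AAP////8eAAAAD/8AAf8P////AAAAB/wAP/wD4///gAAAAAAAf/gGAP//4AAAAAAA//AHAA//8AAAAAAD//APwAP/4AAAAAQf/+AP4AD/wAAAAAf//8AH4AB/wAAAAAf/4wAH8AAf4AAAAAP/wQAD8AAD8EAAAAH/g4AD8AAD+cAACAD/g8AB8AAB/8AADAB/5+AB8AAA/8AADAAf//gB8BgAH8AADgAf//wB8DwAAAAABgAf//wB4DwAAAAABgAf//4D4DwAAAAABgAf//8D4HwAAAAABwAf//8H4HwAAAAABwA///8HwDwAAAAAB4A///+PwDwAAAAAB8A///+PwD4AAD//z8A/////wH+AAD///+B/////wH+AAD///+B/////wH/AAD///+B/////wP/AAD/A/GD/////4f/AAD4AEED/////4f/gAAAAAAH/////4//wAAAAAHH/////5//4AYAAAP/////////8AYAAA//////////+AAAAB/////8D////gAAAH/////gA////wAAAP/8P/+AAH///wAAAf/4P/wAAD///wAAAf/gP+AAAA/4fwAAB//AP4AAAAAAH4AAH/+APAAAAAAAD4CB//+AcAAAAAAAB4D///+AcAAAAAAAAwD///+A8AAAAAAAAAD///+B8AAAAAAAAAD///8D8AAAAAAAAAD//58D8AAAAAAAAAD//h8H8AAAAAAAAAAAAB8P8AAAAAAAAAAAAB8f/AAAAAAAAAAAAB//8AAAAAAAAACAAD//gAAAAAAAAACAAD/8AAAAAAAAAADAAH/wAAAAAAAAAADAAP/wAAAAAAAAAADHAA/wAAAAAAAAAADn/AfgAAAAAAAAAAD//AfAAAAAAAAAAAD//AeAAAAAAAAAAAD//AeAAAAAAAAAAAD//geAAAAAAAAAAAD//wcAAAAAAAAAAAD//wEAAAAAAAAAAAD//gAAAAAAAAAAAAD/gAAAAAAAAAAAAAD/gAAAAAAAAAAAAAD/gAAAAAAAAAAAAAD/gAAAAAAAAAAAAAD/wAAAAAAAAAAAAAD/wAAAAAAGAAAAAAD/wAAAAAAGAAAAAAD/wAAAAAACAAAAAAD/wAAAAAAAAAAAAAD/wAAAAAAAAAAAAAA="/>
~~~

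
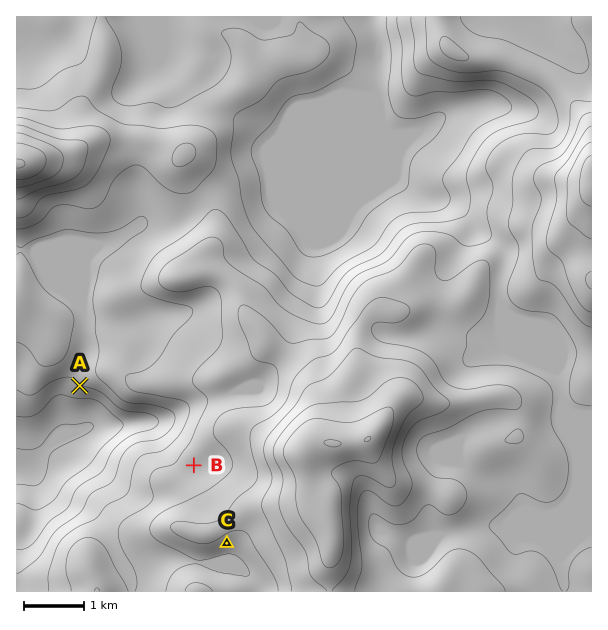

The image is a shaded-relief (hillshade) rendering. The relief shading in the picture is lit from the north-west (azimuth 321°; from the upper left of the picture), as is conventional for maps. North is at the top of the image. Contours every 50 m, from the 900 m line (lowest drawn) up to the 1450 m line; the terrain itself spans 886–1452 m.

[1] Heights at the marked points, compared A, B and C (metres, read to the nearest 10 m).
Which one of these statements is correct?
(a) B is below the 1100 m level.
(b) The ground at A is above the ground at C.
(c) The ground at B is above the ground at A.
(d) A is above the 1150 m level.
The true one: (c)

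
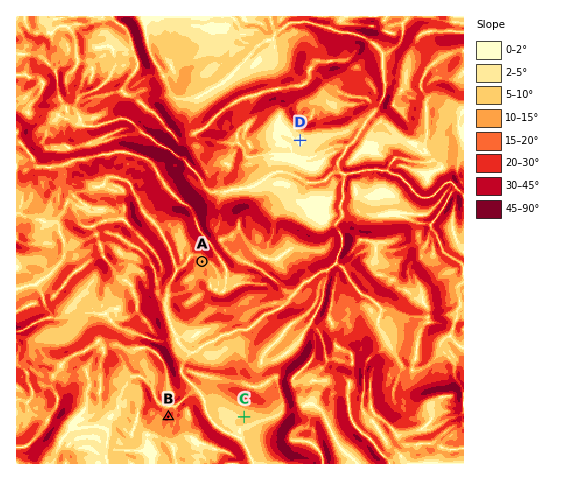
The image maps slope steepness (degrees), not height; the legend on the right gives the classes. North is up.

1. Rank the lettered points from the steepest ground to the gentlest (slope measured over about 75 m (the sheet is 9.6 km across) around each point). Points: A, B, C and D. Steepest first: B A C D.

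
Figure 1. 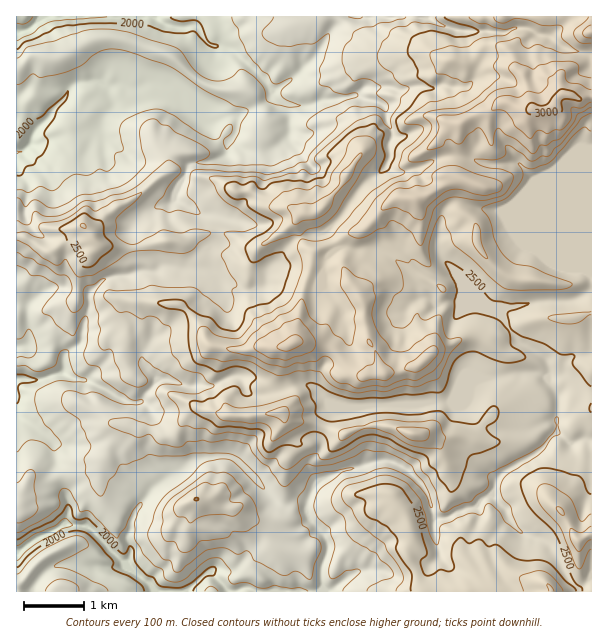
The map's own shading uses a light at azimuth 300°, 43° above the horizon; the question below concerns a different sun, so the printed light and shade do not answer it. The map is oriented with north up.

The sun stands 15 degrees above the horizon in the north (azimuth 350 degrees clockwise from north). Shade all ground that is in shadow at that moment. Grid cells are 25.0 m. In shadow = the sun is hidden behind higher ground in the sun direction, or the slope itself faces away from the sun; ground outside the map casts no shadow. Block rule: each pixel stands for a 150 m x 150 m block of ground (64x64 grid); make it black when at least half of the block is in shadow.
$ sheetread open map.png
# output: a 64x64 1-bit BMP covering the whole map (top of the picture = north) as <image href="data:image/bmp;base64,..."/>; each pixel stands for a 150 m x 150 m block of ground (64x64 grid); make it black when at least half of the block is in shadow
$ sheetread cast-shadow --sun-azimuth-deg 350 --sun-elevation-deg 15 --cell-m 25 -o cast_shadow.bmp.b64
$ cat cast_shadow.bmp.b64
<image width="64" height="64" href="data:image/bmp;base64,Qk0+AgAAAAAAAD4AAAAoAAAAQAAAAEAAAAABAAEAAAAAAAACAAATCwAAEwsAAAIAAAAAAAAA////AAAAAABAAf//8AAAAWAD/28YAAADMA+/iEXwAAMcGb/AQeAAA8Y938ABwAAP8HxfwAGAAB34+E/AA4AAGP/ID4HjAgA4f4gfA9wDwDAOABwfzAbwIAQAAD/ADngABAAAf/AOGAAAAED//j4EAAAA8////g4AAAP////+B4AAB///3/4BwAAH///P/gBgAAA//8fwAAIAAB/7wQAAAAAAHJj//wAAAABAAf//gAAAHgA///+AAAA+D////4AA8WB/////gAD5gf//wB/BwADAH//gA+GABAAH/+AB8AAGAAABAABgAAMAAAAAAAAAAwHAAAAAAGADg8AAAAAAAAODwAAAgAPweYAAAAABh/59wAAAAAAP/n/gAAAAAB4A//gAGAAAOAD88MA+AAfwAPRz4D4D3+AAwAHADg//hgAQAAAH5/eOAAAAAPPx/48AABwB/PD//wAAHgH8OH//fgAHAcAcJ///AAPAAA4B//8AAOAADwAB/wAAQAAHGAD/AAAYAEOeD/8AABwAAQdv/4AAAAAAA+P/QAAAAAAQZ/9gAAAAABw1/zAAAAAADBR/MAAAwAAABgcYAAfjwMAAB4wAHgB/AAAAnwBwBAf/wAAfAOASA4GCAB+DwCAAAIABAf8AAAAAAAEA+AAAQAAABwAAAABAAAADwAAAACAA//DAAHAAAAH/wA=="/>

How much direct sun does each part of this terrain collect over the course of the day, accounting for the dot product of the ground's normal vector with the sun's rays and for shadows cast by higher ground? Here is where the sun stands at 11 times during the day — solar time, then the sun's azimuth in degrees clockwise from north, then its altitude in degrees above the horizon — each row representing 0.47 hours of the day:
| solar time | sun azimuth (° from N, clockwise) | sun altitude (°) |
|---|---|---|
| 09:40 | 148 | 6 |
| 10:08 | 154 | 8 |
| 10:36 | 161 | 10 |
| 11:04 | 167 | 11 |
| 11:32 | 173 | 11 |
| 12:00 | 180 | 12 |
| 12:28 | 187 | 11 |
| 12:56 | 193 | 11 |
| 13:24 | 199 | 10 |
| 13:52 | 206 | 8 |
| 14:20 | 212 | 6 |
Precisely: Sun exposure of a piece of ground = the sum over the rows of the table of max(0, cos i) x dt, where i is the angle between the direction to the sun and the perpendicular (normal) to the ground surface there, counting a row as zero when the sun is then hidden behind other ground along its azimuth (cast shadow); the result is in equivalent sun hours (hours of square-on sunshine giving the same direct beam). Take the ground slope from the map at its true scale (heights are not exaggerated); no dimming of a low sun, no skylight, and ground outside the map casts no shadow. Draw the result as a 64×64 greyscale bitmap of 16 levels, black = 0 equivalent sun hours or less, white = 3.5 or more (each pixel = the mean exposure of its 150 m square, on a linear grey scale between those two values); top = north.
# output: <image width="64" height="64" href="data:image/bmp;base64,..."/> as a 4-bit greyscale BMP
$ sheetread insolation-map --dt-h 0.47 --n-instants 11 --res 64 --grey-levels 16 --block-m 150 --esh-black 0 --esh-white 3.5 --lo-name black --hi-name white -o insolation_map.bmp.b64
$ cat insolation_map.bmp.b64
<image width="64" height="64" href="data:image/bmp;base64,Qk12CAAAAAAAAHYAAAAoAAAAQAAAAEAAAAABAAQAAAAAAAAIAAATCwAAEwsAABAAAAAAAAAAAAAAABEREQAiIiIAMzMzAERERABVVVUAZmZmAHd3dwCIiIgAmZmZAKqqqgC7u7sAzMzMAN3d3QDu7u4A////AGYhIyEBIzIY79UAB7atm8rHdhERERIyIiISMiRWYhFSFzAAAAAQAHmd6yAVa6armoV6QAAAEyERACIhNCIQAqQCYQAAAAAErIiskhZlRpiIZTZ1MSR4QgATMhIgAAADlgAnMBNVEBaat6zOyZVYdndnI3eIiqdFEEMSEQAAABSYEAFoZUEHZZmYm87rl2ZlQzYyV4iJZGQSMREQAAAAJqlQAAAzAHdph5h4vu2JhUMxATZXiqU0QQMiERAAAAE4fLQAAAAFqXQ0aXiph6uGQyIQRWerqWUxAyIQIAAAE3QD3YEAAEqIYxImZlRauHQ0UwSFR7qYVCEAABARACR7ogB5u0ApqWRiEkaIq7qHMREiJ4mIiHZSIRIAABEDWLyBAENGglmWQ1QREnqpczQhARM0V7lDVTERF4IAAEVplhAAIzQ3h2VERTEAAiNUAAAndUIkeHVEIAA1i5QCd2ZAAAATM2p1VVVUQgAAAAEAAmqYUQAAAAAAAWZVeFJVQwAAAQNDWHZVZUVUEAAAAAAUialjAAAAAAAUaGVCMxEQAAABACISNEVlZUMxAAAAATeKu72UAAAAACiXZUWIIAAAAAEAEhI0RWd3ZUMQAAASbces3ftRAAADZodEV4mDAAAAARABEAEjV4h5iFIAATWc+Xrqn9YQAWz/llV4d3dRAAABEAE0RVRXeJmZZlZ3mlW8dEdo/qit//+VZ3ZVREQQAQERE1ZmV3h3dTabzf//1V3aiXRc///ZZVIiESIiIjEUZgJXZ2VVVDIQJIrM///+mLuWIAA2ZBAAEQACRURDIiRVJWZ3d2QQAAAiWsyId4qWVCAAAAAAAAAAAAI0REVmQ0UkVmZ1IQAAA2d2MQAAAAASIhAAAAAAAAABEiNERFVEMzMzMxAAABM3hzAAAAAAAAEiNFZSEAAAEiIyIjREQ0MzQREQAAAXq4IQAAAAAAAAABSf///9Y1RWMzMiMzMjZEUQAAAAA4iGQgAAAAAAAAAkeczKvu7//rdDMzIRERNEV9ulEANVVUEmVFVncwE4ztvMUkISIlrOyFREVmZVZmZ1UyUxR6lmRGZ3ad7O7u////x1MBEQABe5dlV4mYZGdTEBI1UzaHVlVVVmjMvN7c3u2qUQJBAAAVapiJdCEnh2VGRFeoI2dWdkREVjIAAiIlhlMQJUEAAAAUqoZDFIh3d2dVZ4dCNVV3VDRCAAAAAAAAAQEiAAAAAAATMjN5iIeHZmdWiERVZWZnVDAAAAAAAAABETMQAAAAEAAAAmeZmId0V4eKdUZld5mWIAAAAAAAAAAiMyAAAAAgAAAjESMzNGIyRnqVh3iaupYAAAAAAAABASRlUhAAABISMzMQAAAABlEBI0RmQyIQAAAAAAAAAAERNnM0IRABRDM1iqhSEAAHdSECVAAAAAAAAAAAAAAAAiJHQSNDIiNEM0es3u/tpjNninjLIAAAAAAAAAAAAAACIjMQEzMjQgE0abqHdTISRnvNuu62MQAAAAAAABEAAAJDMQAAEjQzEjaKggAAAAE8zfyXm7qGUxERERESJBAAAkIQABEjVnIUaKgQAAAAEzvcl5ZHu5d3d3ZCIiJWUxJEUxABETRZYlmrkgAAAAIzPKMCiHdUIiWJhlQyIyJXZCECNHdlVXlkaJdBEAABIzM0EDVndBAAAAAAJEMxAAOrUAAWnMqHmIZVRDMRESIzMzACQzVRIyAAAAAAAAAAABnKYgATrImod2dkIiIjMzMzQAAAAAADVCAAAAAAATQ0RYvcMAA5u6qIZmMBEzMzMzNAAAAAAAF4UgAAABNompd0ETlxAAS8uXmUIBRDMzNEREAAAAAAAAOGMAASR7yEIAAAAWQAAEh1rdmd//tDM0REQAAAAAAAABZ0ADRXdVIAAAAASCAAAAAUz/7c3KQ0RERAAAAAAAAAAFhhN3MAAAAAAAAYYQAAAABIhBAEmDREREAAAAAAAAAAA2QRAAAAAAAAABJjEAAAASEAAAAlpkREQAAAAAAAAAAAAQAAAAAAAAAAADdBAAAAAAAAABn+tERAAAAAAAAAAAAEQAAAAAAAAAAABEEAA1IAAANljO3JREQAAAAAAAAAEAAAAAAAAAAAAAAAEAAAF2VSJkasnM6EQhEQAAAAAAEQAAAAAAAAAAAAAAAAAAABaIh2bMqb3smSIQAAAAAAAQAAAAAAAAAAAAAAAAADMQJXiIiIqpqs3IMzERAAAAAAAAAAAAAAAAAAAAAAAAEkVSEVmJh3qqqbxVQhAQAAAAAAAAAAAAAAAAAAAAAAAAAAAAAjmWRVdk/0VDMREAAAAAAAAAAAAAAAAAAAAAAAAAAAAAAjAAAVy8UhEhEQAAAAAAABMzIQAAAAAAAAAAAAAAAAAAAAAAIgB0REQhARERAAAUMQAAAAAAAAAAAAAiEQAAAAAAAAAAAGZ4mYdUMiIiJHMAAAAAAAAAABEQEiIiMgAAAAAAAAAAJ4mqmGRENFeHMAAAABMhEAASMiIjM0REMQAAAAAAAAAEQzRnh3eIiFIAAAACVUQyEBIjMzRFVCEQAAEQAAAAAAAAABWJmYYxAAAAATVVREQyEhESIjMhAAABEhAAAAAmAAAAACRDEAAAAAIzVlREVVQxERERIgAAAAAAAAAAAG0gAAAAAAAAAAAAIzRTIjNERUIhAAEAAAAAAAEAAAAAElEAAAAAAAAAACMzNFQSIzM0QgAAAAAAACRXeGREMhAA"/>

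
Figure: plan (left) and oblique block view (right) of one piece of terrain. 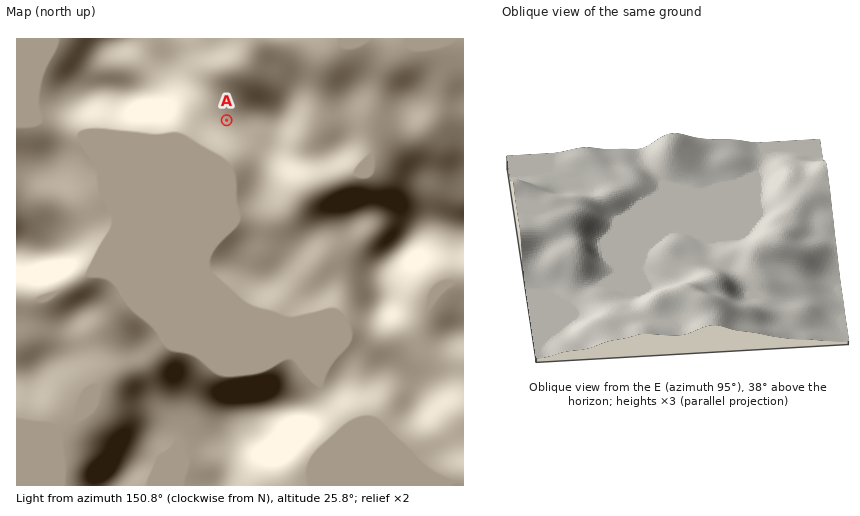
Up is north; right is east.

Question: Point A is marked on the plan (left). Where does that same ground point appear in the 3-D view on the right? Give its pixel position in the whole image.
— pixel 776 225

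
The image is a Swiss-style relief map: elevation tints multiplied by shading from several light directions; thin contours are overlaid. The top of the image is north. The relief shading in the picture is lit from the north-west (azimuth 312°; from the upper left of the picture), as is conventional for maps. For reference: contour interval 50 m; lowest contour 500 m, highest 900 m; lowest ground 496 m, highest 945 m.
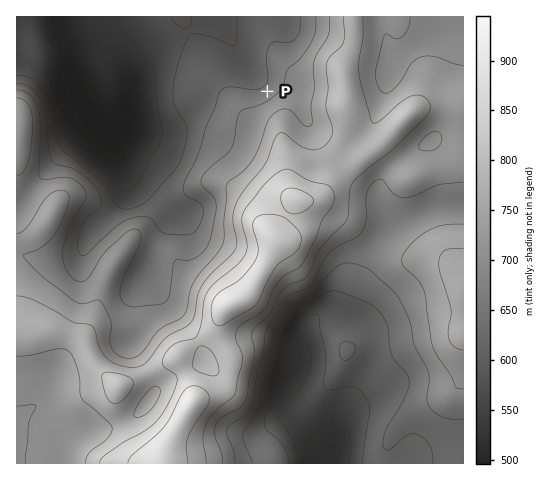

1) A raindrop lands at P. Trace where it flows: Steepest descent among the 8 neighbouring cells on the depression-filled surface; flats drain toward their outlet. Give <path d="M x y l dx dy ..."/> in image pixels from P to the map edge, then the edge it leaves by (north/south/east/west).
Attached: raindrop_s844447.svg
<path d="M267 91l-17-18-12-23-8-11-7-14-1-7-1-1"/>
exit: north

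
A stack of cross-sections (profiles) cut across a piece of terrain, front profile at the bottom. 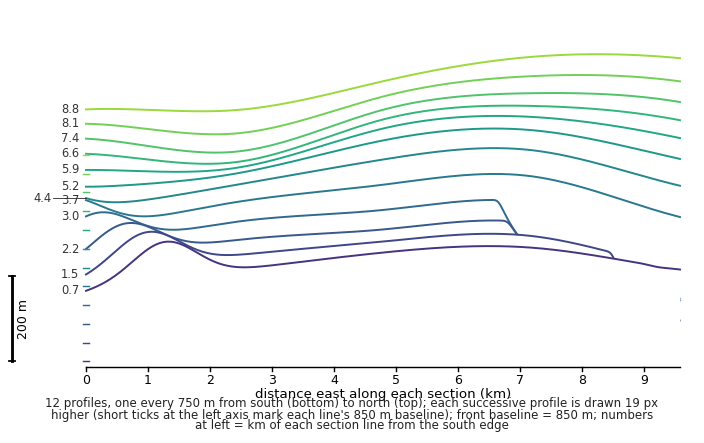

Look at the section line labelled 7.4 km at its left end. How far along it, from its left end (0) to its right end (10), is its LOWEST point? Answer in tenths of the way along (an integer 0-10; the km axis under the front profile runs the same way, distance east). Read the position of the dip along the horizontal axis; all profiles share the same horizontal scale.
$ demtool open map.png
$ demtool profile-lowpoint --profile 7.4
2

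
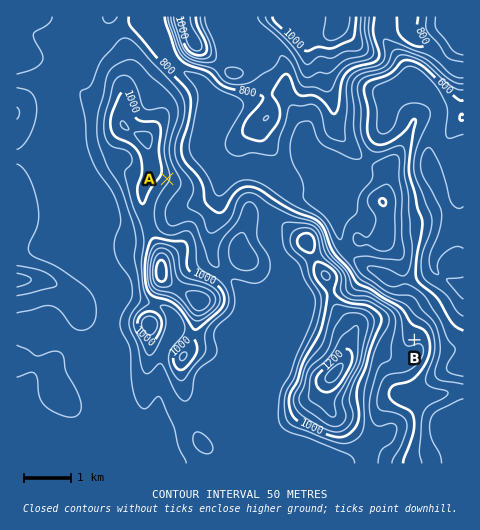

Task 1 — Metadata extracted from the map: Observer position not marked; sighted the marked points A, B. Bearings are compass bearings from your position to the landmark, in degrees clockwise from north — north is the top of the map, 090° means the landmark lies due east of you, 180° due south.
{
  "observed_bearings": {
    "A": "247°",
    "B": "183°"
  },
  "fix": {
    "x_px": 429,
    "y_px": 68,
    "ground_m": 630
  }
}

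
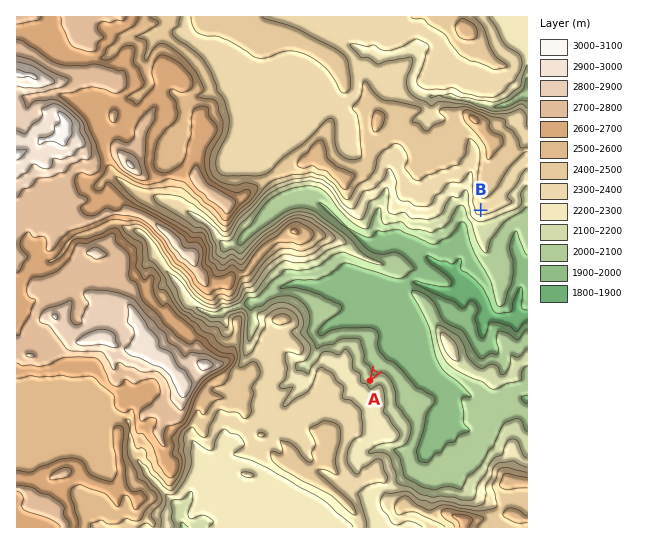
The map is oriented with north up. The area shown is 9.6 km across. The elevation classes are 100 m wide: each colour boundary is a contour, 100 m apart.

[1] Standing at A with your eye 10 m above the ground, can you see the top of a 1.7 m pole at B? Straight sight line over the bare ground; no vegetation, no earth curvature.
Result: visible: true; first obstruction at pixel None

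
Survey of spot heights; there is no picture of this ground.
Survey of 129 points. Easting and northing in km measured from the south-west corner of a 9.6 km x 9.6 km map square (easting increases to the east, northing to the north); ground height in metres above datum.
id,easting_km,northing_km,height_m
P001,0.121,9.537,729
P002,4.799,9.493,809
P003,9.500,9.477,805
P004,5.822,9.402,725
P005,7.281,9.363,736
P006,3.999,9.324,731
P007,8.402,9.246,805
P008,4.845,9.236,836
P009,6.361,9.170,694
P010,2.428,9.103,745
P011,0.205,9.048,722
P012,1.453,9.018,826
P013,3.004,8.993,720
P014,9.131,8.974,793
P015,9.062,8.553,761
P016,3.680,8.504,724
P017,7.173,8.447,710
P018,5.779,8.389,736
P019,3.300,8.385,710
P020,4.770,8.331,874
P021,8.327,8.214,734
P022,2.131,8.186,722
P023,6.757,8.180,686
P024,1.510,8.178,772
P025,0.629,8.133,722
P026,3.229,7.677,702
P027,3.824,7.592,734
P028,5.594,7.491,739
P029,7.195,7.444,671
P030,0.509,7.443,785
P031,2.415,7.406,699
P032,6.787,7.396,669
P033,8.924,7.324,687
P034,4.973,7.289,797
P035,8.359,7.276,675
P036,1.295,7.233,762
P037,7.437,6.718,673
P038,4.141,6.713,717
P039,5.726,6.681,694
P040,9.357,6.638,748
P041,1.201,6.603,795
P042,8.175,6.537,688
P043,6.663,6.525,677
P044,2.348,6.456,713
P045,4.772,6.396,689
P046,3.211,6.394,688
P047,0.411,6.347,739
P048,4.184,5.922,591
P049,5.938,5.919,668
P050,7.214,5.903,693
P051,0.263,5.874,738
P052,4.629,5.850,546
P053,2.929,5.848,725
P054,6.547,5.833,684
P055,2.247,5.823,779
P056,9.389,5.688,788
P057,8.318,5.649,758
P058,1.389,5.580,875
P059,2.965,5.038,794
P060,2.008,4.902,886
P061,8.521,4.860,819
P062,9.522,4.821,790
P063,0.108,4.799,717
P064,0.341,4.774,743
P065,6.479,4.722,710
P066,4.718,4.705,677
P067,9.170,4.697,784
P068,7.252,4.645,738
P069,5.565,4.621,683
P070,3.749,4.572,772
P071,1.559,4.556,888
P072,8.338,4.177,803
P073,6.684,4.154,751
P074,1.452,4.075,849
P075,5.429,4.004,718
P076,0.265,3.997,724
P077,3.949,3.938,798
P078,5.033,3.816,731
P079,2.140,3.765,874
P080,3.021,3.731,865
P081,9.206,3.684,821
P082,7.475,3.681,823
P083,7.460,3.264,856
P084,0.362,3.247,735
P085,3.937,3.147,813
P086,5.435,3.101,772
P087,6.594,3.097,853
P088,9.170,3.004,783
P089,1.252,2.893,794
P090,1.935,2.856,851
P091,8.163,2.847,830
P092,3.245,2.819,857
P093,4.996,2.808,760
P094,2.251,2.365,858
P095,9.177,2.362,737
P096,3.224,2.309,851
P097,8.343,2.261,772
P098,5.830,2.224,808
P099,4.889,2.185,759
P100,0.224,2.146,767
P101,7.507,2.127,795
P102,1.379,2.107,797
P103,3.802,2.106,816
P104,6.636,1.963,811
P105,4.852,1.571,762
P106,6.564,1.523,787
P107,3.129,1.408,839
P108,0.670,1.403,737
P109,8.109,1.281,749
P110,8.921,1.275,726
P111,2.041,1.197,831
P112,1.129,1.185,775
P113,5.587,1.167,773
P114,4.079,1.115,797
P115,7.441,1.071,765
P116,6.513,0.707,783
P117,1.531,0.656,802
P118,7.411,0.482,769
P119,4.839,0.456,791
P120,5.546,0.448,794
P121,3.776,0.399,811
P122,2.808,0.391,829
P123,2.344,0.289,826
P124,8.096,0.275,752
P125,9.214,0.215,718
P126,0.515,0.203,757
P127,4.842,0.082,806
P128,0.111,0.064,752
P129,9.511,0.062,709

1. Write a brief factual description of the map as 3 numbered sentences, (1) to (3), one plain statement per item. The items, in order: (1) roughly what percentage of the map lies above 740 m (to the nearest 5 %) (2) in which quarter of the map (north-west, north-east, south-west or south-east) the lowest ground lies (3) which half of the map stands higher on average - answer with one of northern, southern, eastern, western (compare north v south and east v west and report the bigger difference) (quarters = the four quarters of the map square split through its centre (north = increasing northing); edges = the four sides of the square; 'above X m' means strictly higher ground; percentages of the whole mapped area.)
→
(1) Ground above 740 m makes up about 65 % of the sheet.
(2) Look to the north-west quarter for the lowest ground.
(3) Taken as a whole, the southern half is higher than the northern.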